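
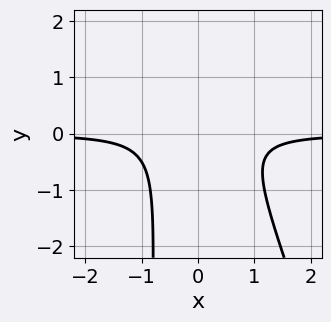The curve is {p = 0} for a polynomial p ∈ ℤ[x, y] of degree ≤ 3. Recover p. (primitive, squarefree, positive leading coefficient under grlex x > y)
(a) Degree: a generic line meets the curve in up to 3 points, so deg p = 3.
(b) From the axis intercepts and sections: the curve avoids every integer y-axis point in the box; the curve avoids every integer x-axis point in the box.
(c) Solving for integer coefficients yields p as stated.

3*x^2*y + x*y^2 + y^2 - y + 1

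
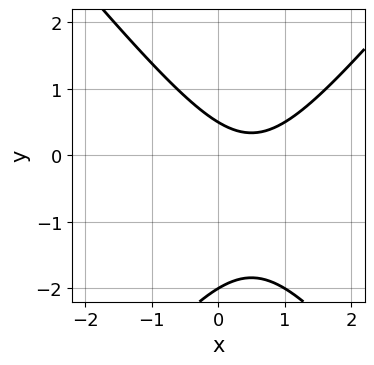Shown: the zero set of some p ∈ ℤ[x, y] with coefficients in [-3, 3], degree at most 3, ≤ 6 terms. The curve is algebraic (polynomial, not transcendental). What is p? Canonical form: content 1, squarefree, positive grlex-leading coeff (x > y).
3*x^2 - 2*y^2 - 3*x - 3*y + 2

(a) Degree: no degree-1 curve has this shape, so deg p = 2.
(b) From the axis intercepts and sections: it crosses the y-axis at the gridline y = -2; the curve avoids every integer x-axis point in the box.
(c) The integer polynomial consistent with all of this is the stated p.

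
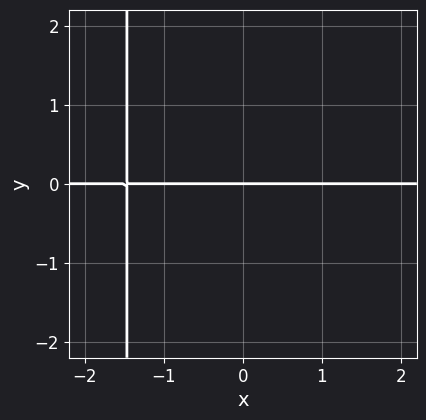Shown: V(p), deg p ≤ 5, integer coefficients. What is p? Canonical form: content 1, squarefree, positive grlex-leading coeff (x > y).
(a) deg p = 4. No degree-3 curve has this shape.
(b) Checking where it meets the axes: the visible x-axis segment lies entirely on the curve; it crosses the y-axis at the gridline y = 0.
(c) Matching integer coefficients to the picture gives p.

x^3*y + x^2*y + y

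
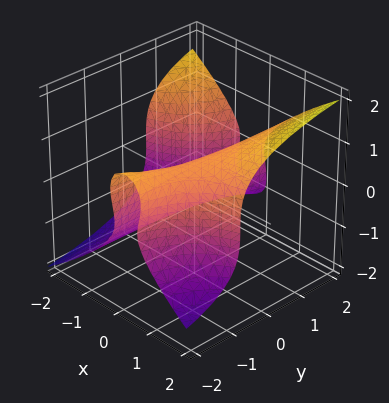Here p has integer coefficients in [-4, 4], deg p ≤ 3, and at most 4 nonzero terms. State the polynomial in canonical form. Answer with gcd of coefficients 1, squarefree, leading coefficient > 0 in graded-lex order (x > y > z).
2*x^2*y - y*z^2 - 2*z^3 + 3*x

(a) The degree is 3 — the shape is more complex than any degree-2 surface.
(b) Observable constraints: it meets the x-axis at x = 0 (among the integer gridlines); every point of the y-axis in the box is on the surface; it crosses the z-axis at the gridline z = 0.
(c) The integer polynomial consistent with all of this is the stated p.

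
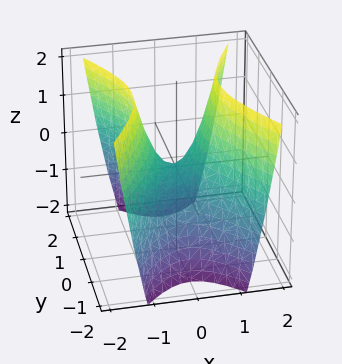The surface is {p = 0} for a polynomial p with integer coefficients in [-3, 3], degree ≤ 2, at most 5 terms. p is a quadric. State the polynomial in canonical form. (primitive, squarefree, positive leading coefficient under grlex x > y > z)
2*x^2 - y^2 - z

(a) deg p = 2. A hyperbolic paraboloid; a quadric.
(b) Symmetries: mirror symmetry y ↦ −y ⇒ only even powers of y; mirror symmetry x ↦ −x ⇒ only even powers of x.
(c) Against the integer gridlines: it crosses the x-axis at the gridline x = 0; it crosses the y-axis at the gridline y = 0.
(d) Matching integer coefficients to the picture gives p.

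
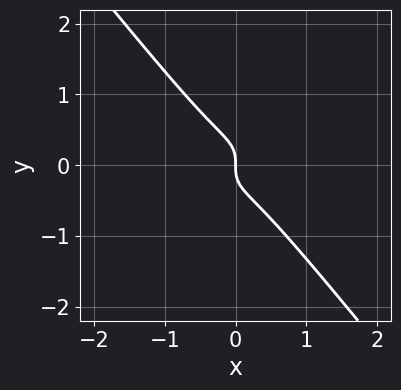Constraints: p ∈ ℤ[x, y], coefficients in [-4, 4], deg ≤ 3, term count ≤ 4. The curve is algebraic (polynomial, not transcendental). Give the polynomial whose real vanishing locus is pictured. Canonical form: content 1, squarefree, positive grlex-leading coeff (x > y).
Degree: the shape is more complex than any degree-2 curve, so deg p = 3.
Reading off the gridlines: it crosses the x-axis at the gridline x = 0; one y-axis crossing is at y = 0.
Putting this together gives p.

2*x^3 - 3*x^2*y + 3*y^3 + x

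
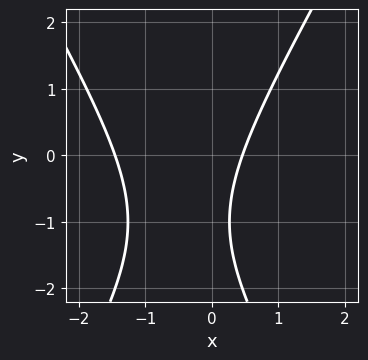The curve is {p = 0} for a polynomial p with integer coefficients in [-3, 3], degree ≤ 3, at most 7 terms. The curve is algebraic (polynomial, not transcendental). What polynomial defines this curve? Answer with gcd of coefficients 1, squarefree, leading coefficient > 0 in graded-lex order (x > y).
First, the degree is 2 — no degree-1 curve has this shape.
Then, reading off the gridlines: it misses every integer gridline on the y-axis.
Finally, these observations pin down the coefficients.

3*x^2 - y^2 + 3*x - 2*y - 2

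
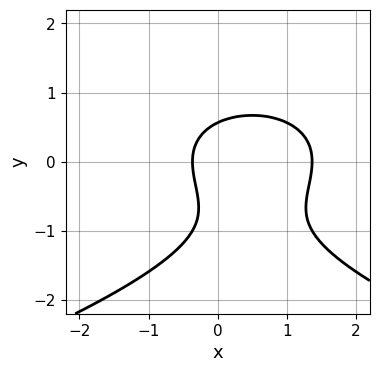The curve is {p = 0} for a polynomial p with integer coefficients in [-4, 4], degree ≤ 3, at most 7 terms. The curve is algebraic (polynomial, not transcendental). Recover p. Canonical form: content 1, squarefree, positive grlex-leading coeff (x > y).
2*y^3 + 2*x^2 + 2*y^2 - 2*x - 1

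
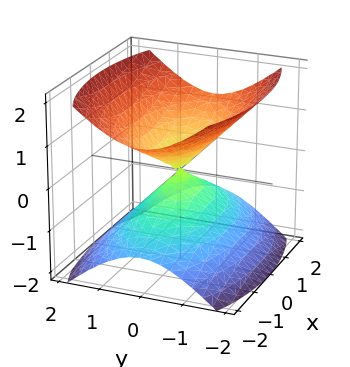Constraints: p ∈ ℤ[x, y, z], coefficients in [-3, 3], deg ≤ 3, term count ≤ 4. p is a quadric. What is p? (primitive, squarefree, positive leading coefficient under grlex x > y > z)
(a) There are 2 components. They look like related sheets of one shape, so recover p as a whole.
(b) The degree is 2 — a double cone through the origin; a quadric.
(c) Symmetries: mirror symmetry z ↦ −z ⇒ only even powers of z; mirror symmetry y ↦ −y ⇒ only even powers of y; the x ↦ −x reflection is a symmetry, so x appears only in even powers.
(d) Reading off the gridlines: it crosses the z-axis at the gridline z = 0; it meets the y-axis at y = 0 (among the integer gridlines); it meets the x-axis at x = 0 (among the integer gridlines).
(e) Solving for integer coefficients yields p as stated.

x^2 + 3*y^2 - 3*z^2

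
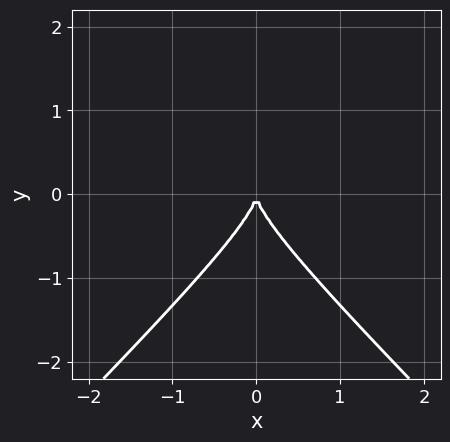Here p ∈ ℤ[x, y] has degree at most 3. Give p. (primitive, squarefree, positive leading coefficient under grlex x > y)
The degree is 3 — a generic line meets the curve in up to 3 points.
Symmetries: it's symmetric under x → −x, forcing even powers of x.
From the visible intercepts: it meets the x-axis at x = 0 (among the integer gridlines); it meets the y-axis at y = 0 (among the integer gridlines).
Together with the visible shape, these determine p as stated.

x^2*y - y^3 - x^2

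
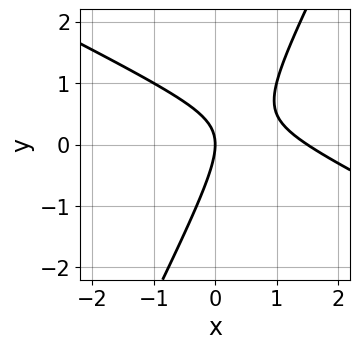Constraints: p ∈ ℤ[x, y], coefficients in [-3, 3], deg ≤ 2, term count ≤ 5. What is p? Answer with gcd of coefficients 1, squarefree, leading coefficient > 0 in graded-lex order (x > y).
deg p = 2.
From the visible intercepts: it meets the y-axis at y = 0 (among the integer gridlines); it meets the x-axis at x = 0 (among the integer gridlines).
Together with the visible shape, these determine p as stated.

2*x^2 + 3*x*y - 2*y^2 - 3*x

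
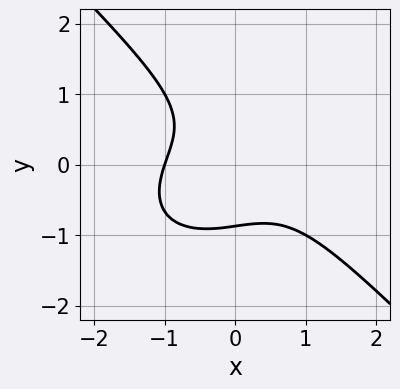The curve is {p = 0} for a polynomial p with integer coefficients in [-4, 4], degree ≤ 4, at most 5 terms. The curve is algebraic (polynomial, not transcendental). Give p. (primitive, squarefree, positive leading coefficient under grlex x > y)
1. The degree is 3 — no degree-2 curve has this shape.
2. From the visible intercepts: it crosses the x-axis at the gridline x = -1.
3. Assembling these constraints gives the stated polynomial.

2*x^3 + x*y^2 + 3*y^3 + 2*x*y + 2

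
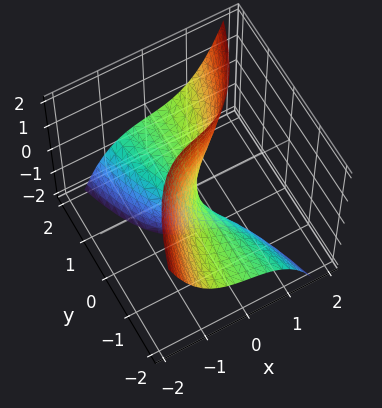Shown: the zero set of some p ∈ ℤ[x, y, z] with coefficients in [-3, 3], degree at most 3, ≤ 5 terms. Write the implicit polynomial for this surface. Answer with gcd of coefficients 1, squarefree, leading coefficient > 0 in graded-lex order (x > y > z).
2*x^3 - 3*y*z + 2*x - y

(a) Degree: no degree-2 surface has this shape, so deg p = 3.
(b) Checking where it meets the axes: it crosses the y-axis at the gridline y = 0; it crosses the x-axis at the gridline x = 0; every point of the z-axis in the box is on the surface.
(c) Assembling these constraints gives the stated polynomial.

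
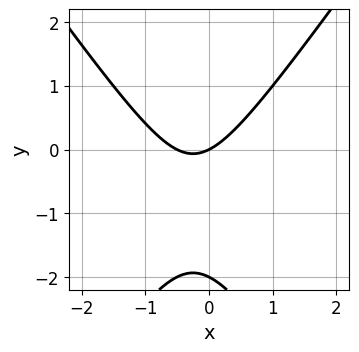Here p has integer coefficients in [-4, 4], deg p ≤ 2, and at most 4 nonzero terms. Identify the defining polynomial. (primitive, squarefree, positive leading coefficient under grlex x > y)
2*x^2 - y^2 + x - 2*y

First, degree: no degree-1 curve has this shape, so deg p = 2.
Then, against the integer gridlines: it crosses the x-axis at the gridline x = 0; among the integer gridlines, it crosses the y-axis at y ∈ {-2, 0}.
Finally, solving for integer coefficients yields p as stated.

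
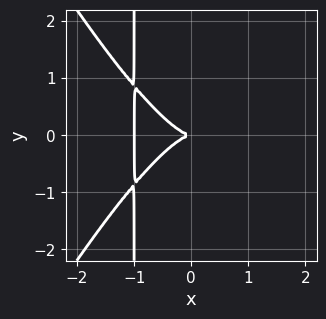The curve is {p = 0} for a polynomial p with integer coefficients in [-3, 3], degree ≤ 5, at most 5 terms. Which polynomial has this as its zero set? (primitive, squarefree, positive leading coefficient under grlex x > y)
deg p = 4. The shape is more complex than any degree-3 curve.
Symmetries: it's symmetric under y → −y, forcing even powers of y.
From the visible intercepts: the x-axis gridline crossings are at x ∈ {-1, 0}; one y-axis crossing is at y = 0.
Together with the visible shape, these determine p as stated.

3*x^4 - x^2*y^2 + 3*x^3 + 2*x*y^2 + 3*y^2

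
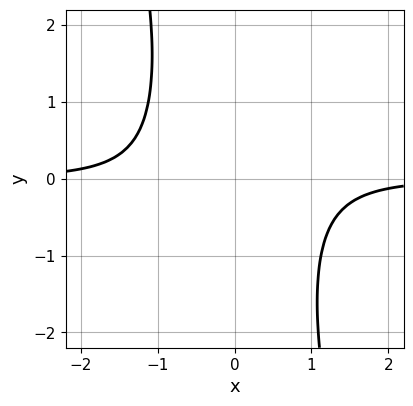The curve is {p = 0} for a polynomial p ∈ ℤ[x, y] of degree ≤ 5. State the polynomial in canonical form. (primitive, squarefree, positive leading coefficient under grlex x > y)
3*x^3*y + x^2*y^2 + 3

(a) Degree: a generic line meets the curve in up to 4 points, so deg p = 4.
(b) Against the integer gridlines: the curve avoids every integer x-axis point in the box; the curve avoids every integer y-axis point in the box.
(c) These observations pin down the coefficients.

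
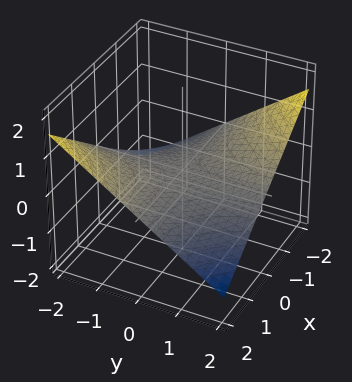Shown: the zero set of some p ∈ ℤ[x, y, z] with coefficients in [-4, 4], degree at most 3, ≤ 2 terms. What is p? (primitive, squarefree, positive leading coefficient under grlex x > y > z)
First, degree: a hyperbolic paraboloid; a quadric, so deg p = 2.
Then, reading off the gridlines: every point of the x-axis in the box is on the surface; every point of the y-axis in the box is on the surface; one z-axis crossing is at z = 0.
Finally, solving for integer coefficients yields p as stated.

x*y + 3*z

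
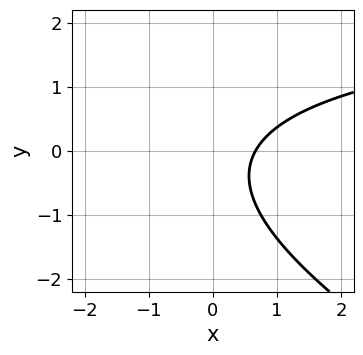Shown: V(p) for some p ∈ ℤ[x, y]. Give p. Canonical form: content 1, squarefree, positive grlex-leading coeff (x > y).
x*y + 2*y^2 - 3*x + y + 2

1. Degree: no degree-1 curve has this shape, so deg p = 2.
2. From the visible intercepts: it misses every integer gridline on the y-axis.
3. Fitting integer coefficients to these (and the overall shape) gives p.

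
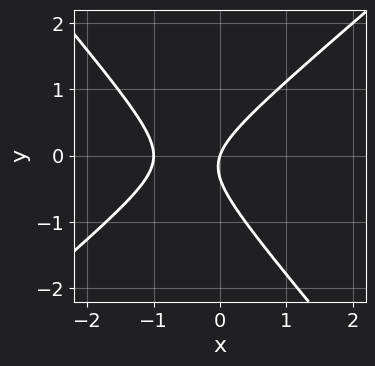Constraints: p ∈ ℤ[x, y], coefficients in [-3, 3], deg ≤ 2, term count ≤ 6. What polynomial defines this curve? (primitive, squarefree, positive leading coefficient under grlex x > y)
3*x^2 - x*y - 3*y^2 + 3*x - y

1. The degree is 2 — a generic line meets the curve in up to 2 points.
2. From the axis intercepts and sections: the x-axis gridline crossings are at x ∈ {-1, 0}; one y-axis crossing is at y = 0.
3. Assembling these constraints gives the stated polynomial.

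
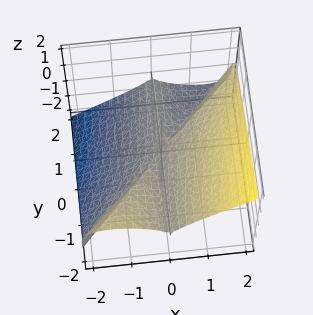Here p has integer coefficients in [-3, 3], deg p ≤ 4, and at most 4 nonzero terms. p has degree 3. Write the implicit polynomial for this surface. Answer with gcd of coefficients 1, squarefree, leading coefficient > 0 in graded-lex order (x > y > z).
x^3 - x^2*y - 2*z^3

1. Degree: no degree-2 surface has this shape, so deg p = 3.
2. Against the integer gridlines: the visible y-axis segment lies entirely on the surface; one z-axis crossing is at z = 0; it meets the x-axis at x = 0 (among the integer gridlines).
3. Together with the visible shape, these determine p as stated.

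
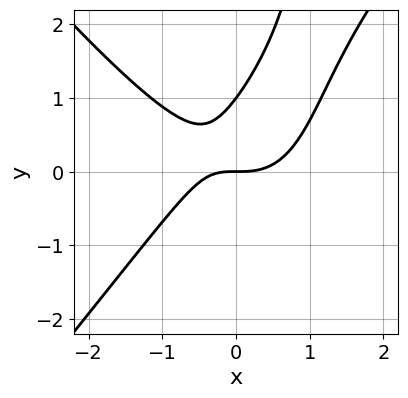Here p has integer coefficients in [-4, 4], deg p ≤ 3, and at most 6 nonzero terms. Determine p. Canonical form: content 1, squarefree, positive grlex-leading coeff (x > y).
3*x^3 - 2*x*y^2 - 2*x*y + 3*y^2 - 3*y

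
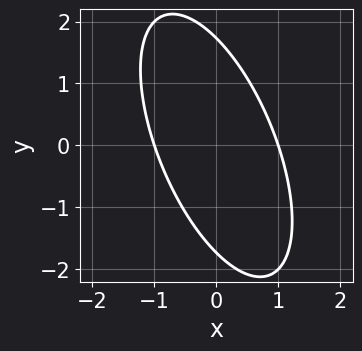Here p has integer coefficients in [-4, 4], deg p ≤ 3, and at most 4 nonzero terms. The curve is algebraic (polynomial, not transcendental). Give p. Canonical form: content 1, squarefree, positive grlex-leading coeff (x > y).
deg p = 2. The shape is more complex than any degree-1 curve.
Observable constraints: among the integer gridlines, it crosses the x-axis at x ∈ {-1, 1}.
Putting this together gives p.

3*x^2 + 2*x*y + y^2 - 3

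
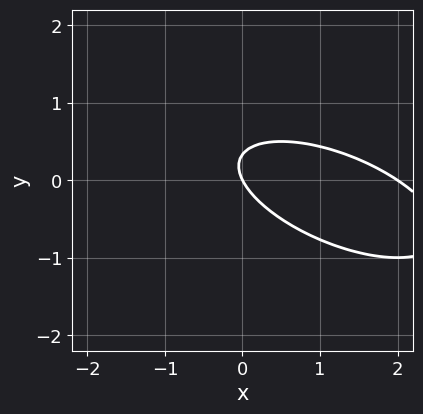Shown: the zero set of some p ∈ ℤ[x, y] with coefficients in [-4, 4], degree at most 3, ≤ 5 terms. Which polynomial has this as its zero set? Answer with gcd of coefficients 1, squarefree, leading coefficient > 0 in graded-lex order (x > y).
x^2 + 2*x*y + 3*y^2 - 2*x - y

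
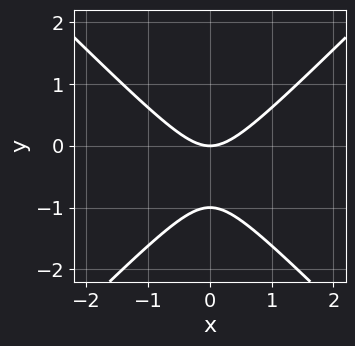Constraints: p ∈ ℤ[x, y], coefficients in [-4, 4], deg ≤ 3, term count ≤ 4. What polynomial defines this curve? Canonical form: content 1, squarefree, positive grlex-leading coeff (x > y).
x^2 - y^2 - y

First, deg p = 2. The shape is more complex than any degree-1 curve.
Next, symmetries: the x ↦ −x reflection is a symmetry, so x appears only in even powers.
Then, reading off the gridlines: the y-axis gridline crossings are at y ∈ {-1, 0}; it meets the x-axis at x = 0 (among the integer gridlines).
Finally, matching integer coefficients to the picture gives p.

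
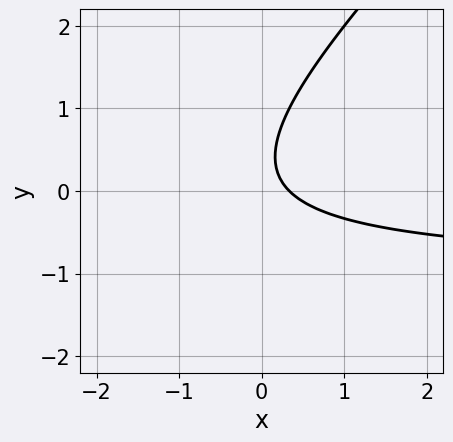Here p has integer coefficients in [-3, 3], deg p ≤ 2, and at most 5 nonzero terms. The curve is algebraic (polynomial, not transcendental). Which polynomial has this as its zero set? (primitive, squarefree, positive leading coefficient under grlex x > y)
3*x*y - 3*y^2 + 3*x + 2*y - 1

1. Degree: a generic line meets the curve in up to 2 points, so deg p = 2.
2. From the visible intercepts: no y-intercept at any integer in the box.
3. Assembling these constraints gives the stated polynomial.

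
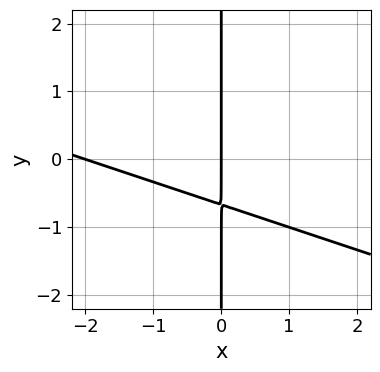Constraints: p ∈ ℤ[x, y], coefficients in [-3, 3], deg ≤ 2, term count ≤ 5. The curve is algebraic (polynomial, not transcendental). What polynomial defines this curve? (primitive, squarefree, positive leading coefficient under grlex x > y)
x^2 + 3*x*y + 2*x

1. Degree: the shape is more complex than any degree-1 curve, so deg p = 2.
2. Reading off the gridlines: every point of the y-axis in the box is on the curve; the x-axis gridline crossings are at x ∈ {-2, 0}.
3. Assembling these constraints gives the stated polynomial.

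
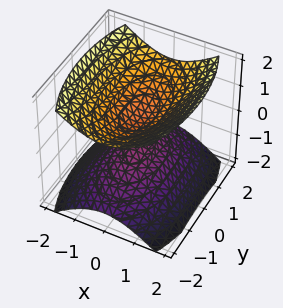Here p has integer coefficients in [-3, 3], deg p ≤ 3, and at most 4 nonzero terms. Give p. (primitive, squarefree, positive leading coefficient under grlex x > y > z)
1. I count 2 distinct pieces. They look like related sheets of one shape, so recover p as a whole.
2. Degree: two separate bowl-shaped sheets opening away from each other; a quadric, so deg p = 2.
3. Symmetries: the z ↦ −z reflection is a symmetry, so z appears only in even powers; mirror symmetry y ↦ −y ⇒ only even powers of y; the x ↦ −x reflection is a symmetry, so x appears only in even powers.
4. From the visible intercepts: no y-intercept at any integer in the box; no x-intercept at any integer in the box.
5. These observations pin down the coefficients.

3*x^2 + y^2 - 3*z^2 + 1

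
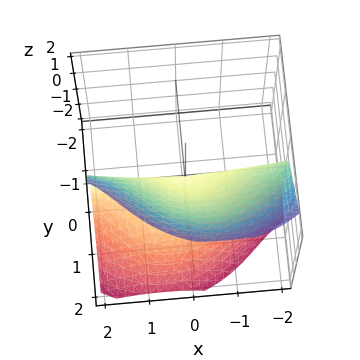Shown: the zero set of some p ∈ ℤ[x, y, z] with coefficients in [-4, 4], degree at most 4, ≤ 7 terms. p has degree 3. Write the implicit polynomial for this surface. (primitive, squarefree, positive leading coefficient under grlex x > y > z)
First, the degree is 3 — the shape is more complex than any degree-2 surface.
Then, from the visible intercepts: one y-axis crossing is at y = 0; the visible x-axis segment lies entirely on the surface; one z-axis crossing is at z = 0.
Finally, matching integer coefficients to the picture gives p.

3*x^2*y + 2*x*y*z + 3*y^3 - 2*y*z^2 - 2*z^2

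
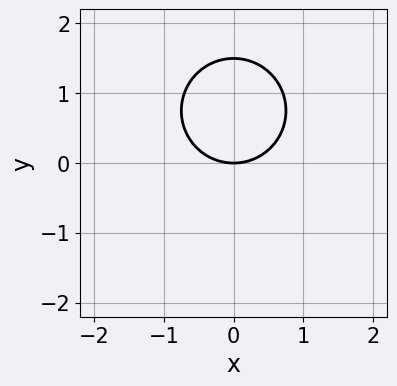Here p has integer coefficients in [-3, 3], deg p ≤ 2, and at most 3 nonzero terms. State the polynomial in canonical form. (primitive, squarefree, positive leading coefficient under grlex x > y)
1. The degree is 2 — no degree-1 curve has this shape.
2. Symmetries: the x ↦ −x reflection is a symmetry, so x appears only in even powers.
3. Against the integer gridlines: one y-axis crossing is at y = 0; one x-axis crossing is at x = 0.
4. The integer polynomial consistent with all of this is the stated p.

2*x^2 + 2*y^2 - 3*y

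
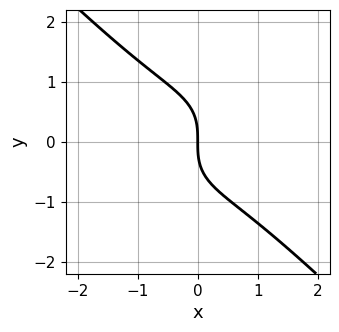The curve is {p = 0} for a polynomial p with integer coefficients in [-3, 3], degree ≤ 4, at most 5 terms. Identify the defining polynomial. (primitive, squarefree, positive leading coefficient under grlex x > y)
First, degree: no degree-2 curve has this shape, so deg p = 3.
Next, against the integer gridlines: it crosses the y-axis at the gridline y = 0; it meets the x-axis at x = 0 (among the integer gridlines).
Finally, these observations pin down the coefficients.

2*x^3 + 2*y^3 + 3*x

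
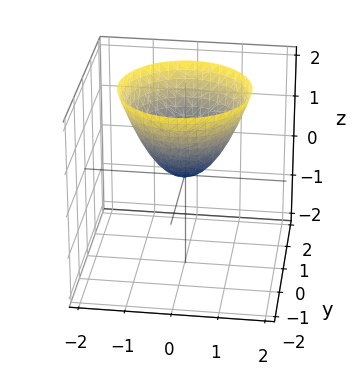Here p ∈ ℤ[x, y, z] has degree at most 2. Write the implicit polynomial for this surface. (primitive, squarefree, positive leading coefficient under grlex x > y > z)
x^2 + y^2 - z

Degree: a single bowl opening along one axis; a quadric, so deg p = 2.
By symmetry, the surface is invariant under rotation about z: p = q(x² + y², z).
Reading off the gridlines: it crosses the y-axis at the gridline y = 0; it crosses the x-axis at the gridline x = 0.
Matching integer coefficients to the picture gives p.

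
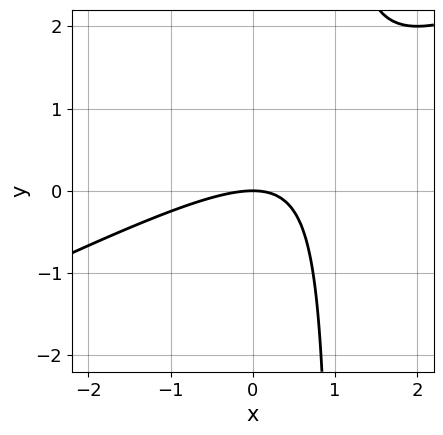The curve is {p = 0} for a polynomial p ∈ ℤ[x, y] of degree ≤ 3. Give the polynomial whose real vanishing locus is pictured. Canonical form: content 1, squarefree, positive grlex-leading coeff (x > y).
(a) Degree: no degree-1 curve has this shape, so deg p = 2.
(b) Against the integer gridlines: it crosses the y-axis at the gridline y = 0; one x-axis crossing is at x = 0.
(c) Together with the visible shape, these determine p as stated.

x^2 - 2*x*y + 2*y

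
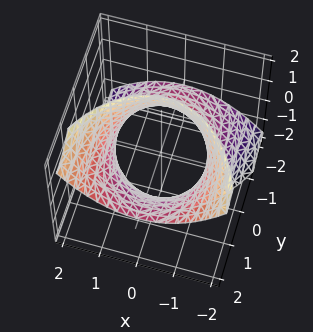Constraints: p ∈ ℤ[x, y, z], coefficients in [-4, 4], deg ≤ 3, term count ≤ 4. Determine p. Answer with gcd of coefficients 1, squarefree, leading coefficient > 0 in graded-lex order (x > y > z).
The degree is 2 — no degree-1 surface has this shape.
Observable constraints: the surface avoids every integer z-axis point in the box.
These observations pin down the coefficients.

2*x^2 + y^2 - 3*y*z - 3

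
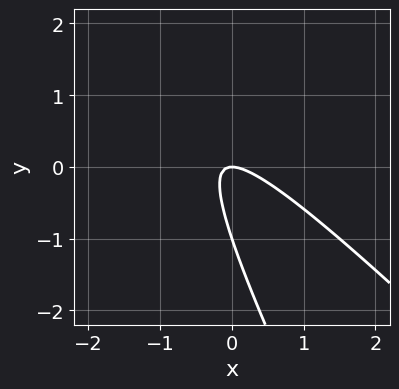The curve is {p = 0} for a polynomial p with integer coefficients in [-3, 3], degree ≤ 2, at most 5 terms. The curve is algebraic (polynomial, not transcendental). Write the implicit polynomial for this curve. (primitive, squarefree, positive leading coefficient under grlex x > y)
2*x^2 + 3*x*y + y^2 + y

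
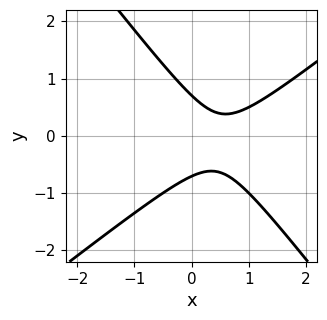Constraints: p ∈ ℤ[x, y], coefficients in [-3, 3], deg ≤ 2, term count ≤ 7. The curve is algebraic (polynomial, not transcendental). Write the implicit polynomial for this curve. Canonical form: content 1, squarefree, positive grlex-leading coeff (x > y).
2*x^2 - x*y - 2*y^2 - 2*x + 1

First, degree: a generic line meets the curve in up to 2 points, so deg p = 2.
Then, against the integer gridlines: the curve avoids every integer x-axis point in the box.
Finally, matching integer coefficients to the picture gives p.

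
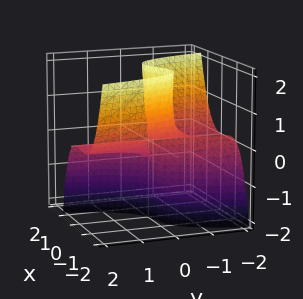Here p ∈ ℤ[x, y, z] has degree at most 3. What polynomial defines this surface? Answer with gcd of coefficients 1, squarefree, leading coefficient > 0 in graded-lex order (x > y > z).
3*x^3 + 3*x^2 - x*z + 3*y*z

deg p = 3. No degree-2 surface has this shape.
Against the integer gridlines: every point of the z-axis in the box is on the surface; every point of the y-axis in the box is on the surface; it crosses the x-axis at the gridline x = -1.
Together with the visible shape, these determine p as stated.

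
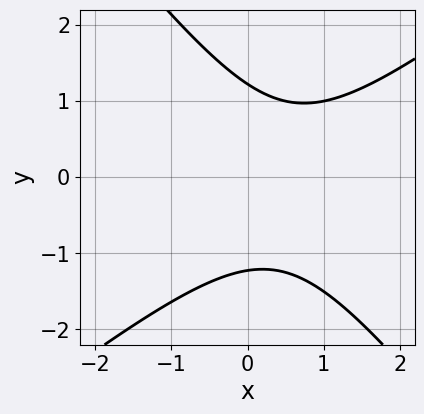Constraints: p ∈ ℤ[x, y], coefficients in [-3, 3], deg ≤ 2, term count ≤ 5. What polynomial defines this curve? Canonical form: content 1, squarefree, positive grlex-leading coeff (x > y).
2*x^2 - x*y - 2*y^2 - 2*x + 3

First, the degree is 2 — no degree-1 curve has this shape.
Next, checking where it meets the axes: no x-intercept at any integer in the box.
Finally, assembling these constraints gives the stated polynomial.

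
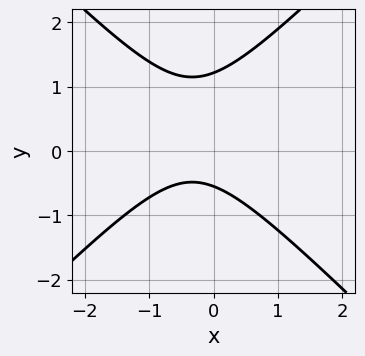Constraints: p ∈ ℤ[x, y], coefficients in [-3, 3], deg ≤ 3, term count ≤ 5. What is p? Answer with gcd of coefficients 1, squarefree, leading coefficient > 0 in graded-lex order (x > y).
3*x^2 - 3*y^2 + 2*x + 2*y + 2

First, deg p = 2.
Next, reading off the gridlines: no x-intercept at any integer in the box.
Finally, assembling these constraints gives the stated polynomial.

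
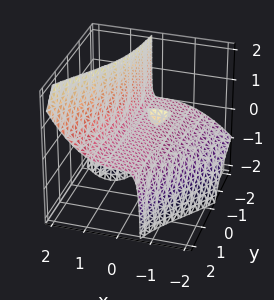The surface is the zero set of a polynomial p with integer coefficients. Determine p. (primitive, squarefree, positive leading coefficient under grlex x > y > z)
2*x^3 - 3*x*y*z + 2*x*z - 3*z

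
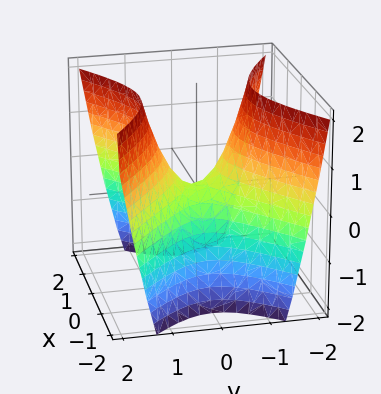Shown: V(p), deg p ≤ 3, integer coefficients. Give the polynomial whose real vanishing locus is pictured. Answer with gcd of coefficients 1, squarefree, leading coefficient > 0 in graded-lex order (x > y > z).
2*x^2 - 3*y^2 + 2*z

(a) The degree is 2 — a saddle surface; a quadric.
(b) Symmetries: it's symmetric under y → −y, forcing even powers of y; mirror symmetry x ↦ −x ⇒ only even powers of x.
(c) Against the integer gridlines: it meets the z-axis at z = 0 (among the integer gridlines); one x-axis crossing is at x = 0.
(d) These observations pin down the coefficients.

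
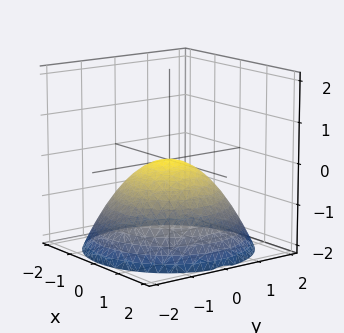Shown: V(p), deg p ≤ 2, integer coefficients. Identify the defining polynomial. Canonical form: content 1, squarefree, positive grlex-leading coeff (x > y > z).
x^2 + y^2 + 2*z

The degree is 2 — a single bowl opening along one axis; a quadric.
Symmetries: the z-axis is an axis of rotation, so x and y enter only as x² + y².
Reading off the gridlines: a circular section at z = -1 has radius between 1 and 2; it crosses the z-axis at the gridline z = 0; one x-axis crossing is at x = 0; it meets the y-axis at y = 0 (among the integer gridlines).
Assembling these constraints gives the stated polynomial.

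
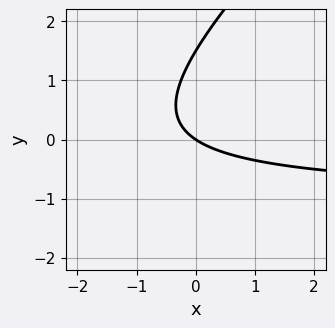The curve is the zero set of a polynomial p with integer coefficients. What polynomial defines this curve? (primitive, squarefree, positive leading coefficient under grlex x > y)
2*x*y - 2*y^2 + 2*x + 3*y

1. The degree is 2 — no degree-1 curve has this shape.
2. Checking where it meets the axes: one x-axis crossing is at x = 0; it meets the y-axis at y = 0 (among the integer gridlines).
3. Together with the visible shape, these determine p as stated.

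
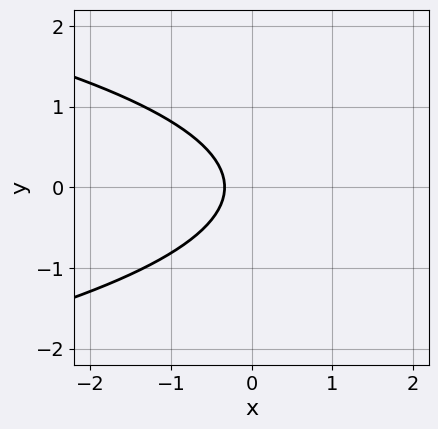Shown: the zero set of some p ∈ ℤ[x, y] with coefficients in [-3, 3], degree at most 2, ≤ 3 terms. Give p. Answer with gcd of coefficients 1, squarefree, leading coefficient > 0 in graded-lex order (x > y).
First, the degree is 2 — the shape is more complex than any degree-1 curve.
Next, symmetries: mirror symmetry y ↦ −y ⇒ only even powers of y.
Then, against the integer gridlines: no y-intercept at any integer in the box.
Finally, matching integer coefficients to the picture gives p.

3*y^2 + 3*x + 1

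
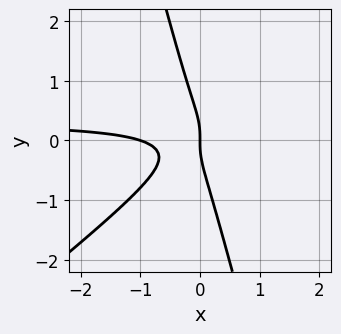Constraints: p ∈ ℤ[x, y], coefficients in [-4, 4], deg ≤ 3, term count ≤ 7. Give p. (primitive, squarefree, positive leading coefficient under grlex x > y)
First, deg p = 3.
Then, observable constraints: one y-axis crossing is at y = 0; the x-axis gridline crossings are at x ∈ {-1, 0}.
Finally, putting this together gives p.

3*x^2*y - 3*x*y^2 - y^3 - x^2 - x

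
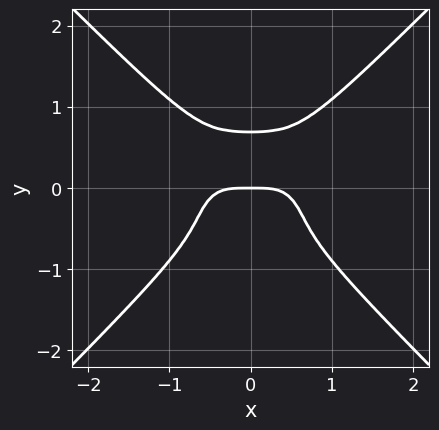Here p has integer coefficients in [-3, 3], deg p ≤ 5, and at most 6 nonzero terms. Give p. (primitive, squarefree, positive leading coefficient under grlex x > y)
2*x^4 + x^2*y^2 - 3*y^4 + y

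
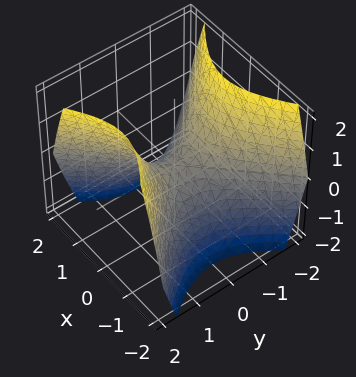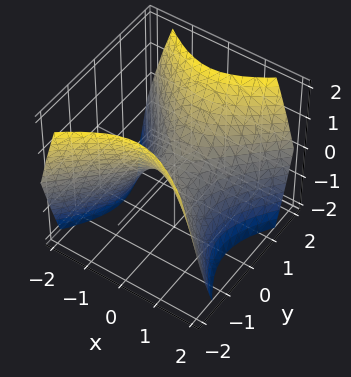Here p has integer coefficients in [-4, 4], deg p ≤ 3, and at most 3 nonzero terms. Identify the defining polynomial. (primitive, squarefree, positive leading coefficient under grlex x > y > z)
Degree: a hyperbolic paraboloid; a quadric, so deg p = 2.
Symmetries: it's symmetric under y → −y, forcing even powers of y; it's symmetric under x → −x, forcing even powers of x.
Observable constraints: it crosses the z-axis at the gridline z = 0; it crosses the x-axis at the gridline x = 0; it meets the y-axis at y = 0 (among the integer gridlines).
These observations pin down the coefficients.

x^2 - y^2 + z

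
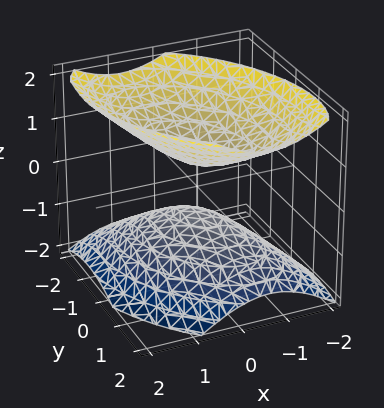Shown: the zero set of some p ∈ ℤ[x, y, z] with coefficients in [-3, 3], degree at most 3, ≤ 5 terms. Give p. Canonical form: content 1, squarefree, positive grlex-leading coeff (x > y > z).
3*x^2 + 2*x*y + 2*y^2 - 3*z^2 + 1

(a) There are 2 components. They look like related sheets of one shape, so recover p as a whole.
(b) Degree: no degree-1 surface has this shape, so deg p = 2.
(c) Reading off the gridlines: no x-intercept at any integer in the box; it misses every integer gridline on the y-axis.
(d) These observations pin down the coefficients.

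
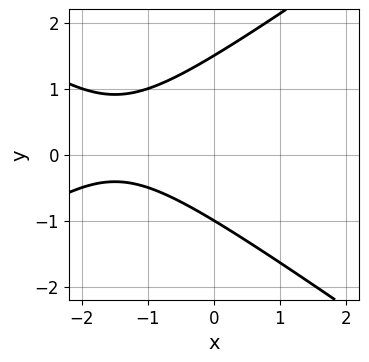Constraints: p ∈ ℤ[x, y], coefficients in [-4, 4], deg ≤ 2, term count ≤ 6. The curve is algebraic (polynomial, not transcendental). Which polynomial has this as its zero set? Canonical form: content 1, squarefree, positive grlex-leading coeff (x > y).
x^2 - 2*y^2 + 3*x + y + 3

1. The degree is 2 — the shape is more complex than any degree-1 curve.
2. Reading off the gridlines: it meets the y-axis at y = -1 (among the integer gridlines); no x-intercept at any integer in the box.
3. Fitting integer coefficients to these (and the overall shape) gives p.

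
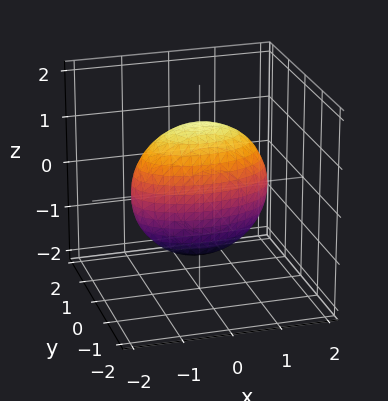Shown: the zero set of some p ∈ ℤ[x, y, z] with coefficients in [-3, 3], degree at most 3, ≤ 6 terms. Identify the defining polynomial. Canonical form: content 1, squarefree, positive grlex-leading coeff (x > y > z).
x^2 + 3*y^2 + z^2 - 2

1. The degree is 2 — bounded and convex; a quadric.
2. Symmetries: mirror symmetry z ↦ −z ⇒ only even powers of z; mirror symmetry x ↦ −x ⇒ only even powers of x; it's symmetric under y → −y, forcing even powers of y.
3. Matching integer coefficients to the picture gives p.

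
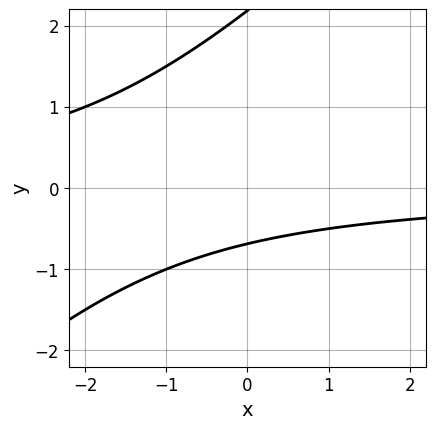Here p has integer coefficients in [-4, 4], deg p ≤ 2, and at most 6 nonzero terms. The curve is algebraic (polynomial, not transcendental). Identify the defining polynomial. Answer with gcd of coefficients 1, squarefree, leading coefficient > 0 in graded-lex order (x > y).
2*x*y - 2*y^2 + 3*y + 3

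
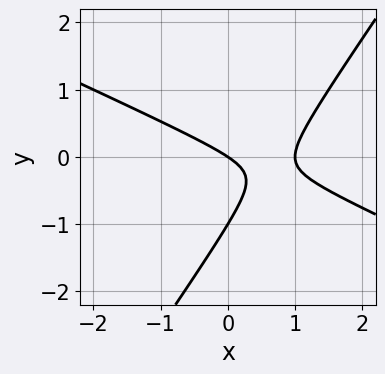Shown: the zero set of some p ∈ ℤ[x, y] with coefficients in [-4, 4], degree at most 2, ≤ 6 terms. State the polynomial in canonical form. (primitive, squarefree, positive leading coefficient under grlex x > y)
1. deg p = 2. A generic line meets the curve in up to 2 points.
2. From the axis intercepts and sections: the y-axis gridline crossings are at y ∈ {-1, 0}; the x-axis gridline crossings are at x ∈ {0, 1}.
3. Together with the visible shape, these determine p as stated.

2*x^2 + 3*x*y - 3*y^2 - 2*x - 3*y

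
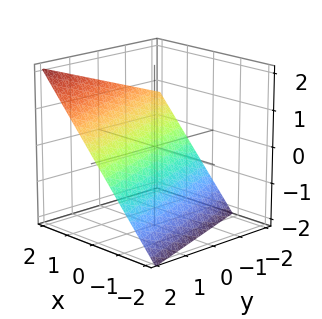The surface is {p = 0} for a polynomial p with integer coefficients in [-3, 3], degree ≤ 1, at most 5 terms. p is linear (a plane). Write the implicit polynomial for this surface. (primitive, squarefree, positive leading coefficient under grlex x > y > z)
3*x + y - 3*z - 2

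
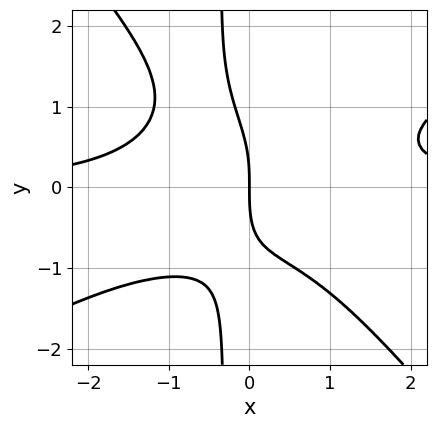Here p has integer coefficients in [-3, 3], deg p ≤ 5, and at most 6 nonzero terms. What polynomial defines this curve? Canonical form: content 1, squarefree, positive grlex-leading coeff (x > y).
2*x^3*y - 2*x^2*y^2 - 3*x*y^3 - y^3 - 3*x

(a) Degree: a generic line meets the curve in up to 4 points, so deg p = 4.
(b) From the axis intercepts and sections: it crosses the x-axis at the gridline x = 0; one y-axis crossing is at y = 0.
(c) Assembling these constraints gives the stated polynomial.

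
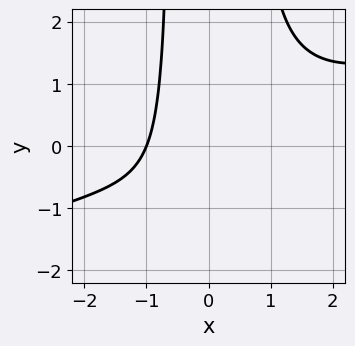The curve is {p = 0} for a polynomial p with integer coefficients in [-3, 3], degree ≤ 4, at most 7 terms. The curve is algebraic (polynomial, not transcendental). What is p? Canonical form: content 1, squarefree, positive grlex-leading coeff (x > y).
x^3 - 3*x^2*y + 2*x + y + 3

deg p = 3.
From the visible intercepts: the curve avoids every integer y-axis point in the box; one x-axis crossing is at x = -1.
Fitting integer coefficients to these (and the overall shape) gives p.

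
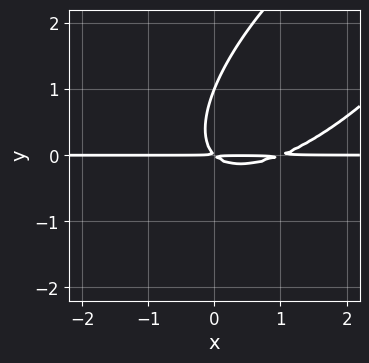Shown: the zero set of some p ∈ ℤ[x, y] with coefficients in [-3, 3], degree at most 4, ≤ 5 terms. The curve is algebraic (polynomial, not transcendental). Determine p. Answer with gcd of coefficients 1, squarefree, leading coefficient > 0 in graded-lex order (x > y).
The degree is 3 — a generic line meets the curve in up to 3 points.
From the visible intercepts: every point of the x-axis in the box is on the curve; it meets the y-axis at y = 1 (among the integer gridlines).
Fitting integer coefficients to these (and the overall shape) gives p.

2*x^2*y - 3*x*y^2 + 2*y^3 - 2*x*y - 2*y^2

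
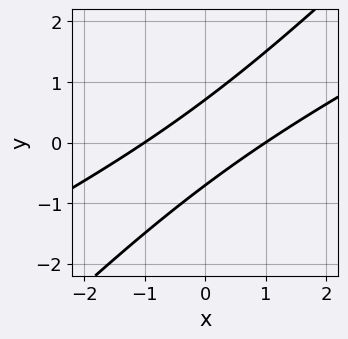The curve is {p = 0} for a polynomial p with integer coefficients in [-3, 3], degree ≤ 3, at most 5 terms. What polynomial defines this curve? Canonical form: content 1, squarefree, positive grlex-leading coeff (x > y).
x^2 - 3*x*y + 2*y^2 - 1

First, deg p = 2.
Next, reading off the gridlines: the x-axis gridline crossings are at x ∈ {-1, 1}.
Finally, fitting integer coefficients to these (and the overall shape) gives p.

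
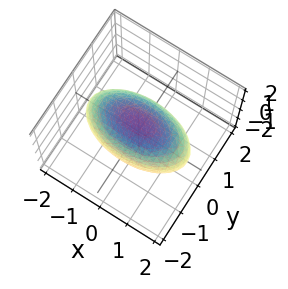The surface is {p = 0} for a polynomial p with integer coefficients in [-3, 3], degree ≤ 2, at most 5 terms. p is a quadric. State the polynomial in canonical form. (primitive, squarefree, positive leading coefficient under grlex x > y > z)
x^2 + 3*y^2 + 2*z^2 - 3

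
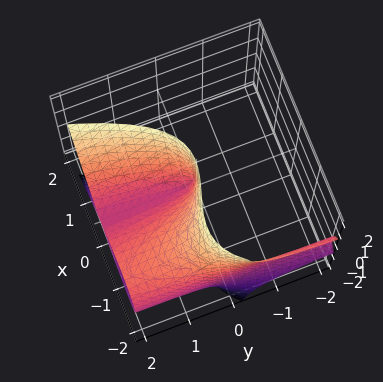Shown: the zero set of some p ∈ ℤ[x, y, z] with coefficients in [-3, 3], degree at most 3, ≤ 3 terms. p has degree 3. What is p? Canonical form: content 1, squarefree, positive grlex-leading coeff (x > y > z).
x^3 - y*z^2 + 2*x^2

First, degree: the shape is more complex than any degree-2 surface, so deg p = 3.
Then, checking where it meets the axes: it crosses the x-axis at the gridline x = -2; every point of the y-axis in the box is on the surface; the visible z-axis segment lies entirely on the surface.
Finally, matching integer coefficients to the picture gives p.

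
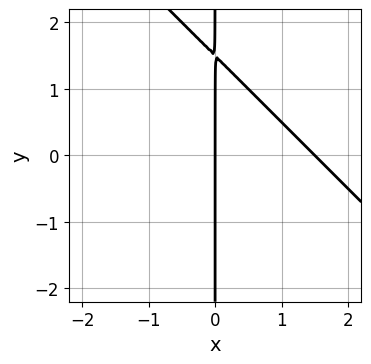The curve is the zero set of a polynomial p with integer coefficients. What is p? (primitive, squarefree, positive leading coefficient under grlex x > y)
2*x^2 + 2*x*y - 3*x

1. The degree is 2 — no degree-1 curve has this shape.
2. Observable constraints: it meets the x-axis at x = 0 (among the integer gridlines); the visible y-axis segment lies entirely on the curve.
3. Fitting integer coefficients to these (and the overall shape) gives p.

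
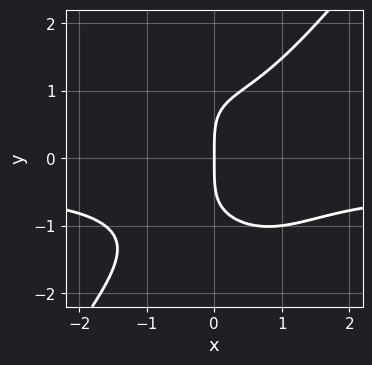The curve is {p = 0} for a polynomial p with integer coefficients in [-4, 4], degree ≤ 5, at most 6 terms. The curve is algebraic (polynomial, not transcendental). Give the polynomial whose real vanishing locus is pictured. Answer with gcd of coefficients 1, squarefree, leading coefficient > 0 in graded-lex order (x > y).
The degree is 4 — the shape is more complex than any degree-3 curve.
Checking where it meets the axes: it crosses the y-axis at the gridline y = 0; it crosses the x-axis at the gridline x = 0.
These observations pin down the coefficients.

2*x^3*y - y^4 + x^3 - x*y^2 + 3*x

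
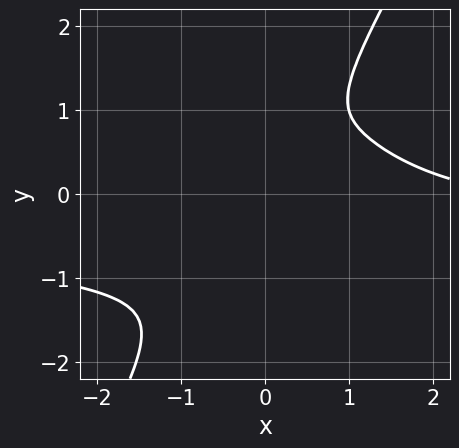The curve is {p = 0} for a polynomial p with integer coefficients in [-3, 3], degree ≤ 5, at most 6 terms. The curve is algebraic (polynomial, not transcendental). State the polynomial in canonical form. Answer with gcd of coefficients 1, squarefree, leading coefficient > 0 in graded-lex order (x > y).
2*x^3*y + x*y^3 - y^4 + x^3 - 3*x^2

(a) Degree: a generic line meets the curve in up to 4 points, so deg p = 4.
(b) Putting this together gives p.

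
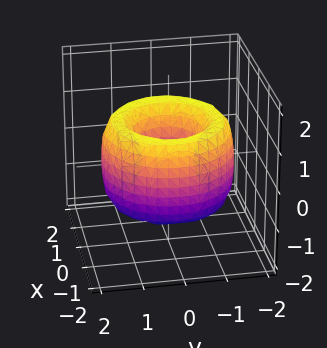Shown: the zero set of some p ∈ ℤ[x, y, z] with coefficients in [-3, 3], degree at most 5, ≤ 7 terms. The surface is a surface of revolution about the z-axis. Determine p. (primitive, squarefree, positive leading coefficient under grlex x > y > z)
x^4 + 2*x^2*y^2 + y^4 - 3*x^2 - 3*y^2 + z^2 + 1

The degree is 4 — no degree-3 surface has this shape.
Symmetry: the surface is invariant under rotation about z: p = q(x² + y², z).
Checking where it meets the axes: a circular section at z = -1 has radius exactly 1; no z-intercept at any integer in the box.
The integer polynomial consistent with all of this is the stated p.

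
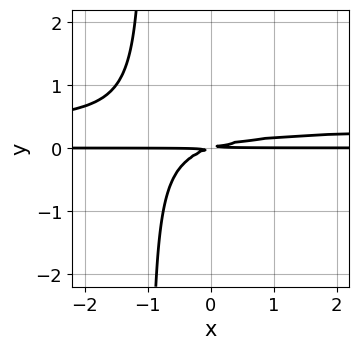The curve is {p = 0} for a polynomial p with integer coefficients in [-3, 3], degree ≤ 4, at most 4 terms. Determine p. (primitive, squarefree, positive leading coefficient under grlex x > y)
First, deg p = 3.
Next, from the visible intercepts: every point of the x-axis in the box is on the curve.
Finally, together with the visible shape, these determine p as stated.

3*x*y^2 - x*y + 3*y^2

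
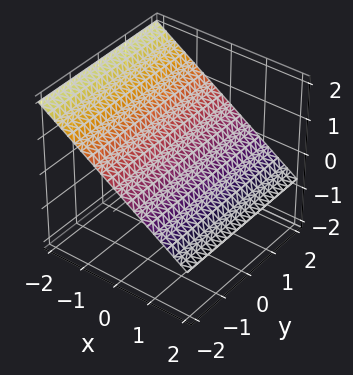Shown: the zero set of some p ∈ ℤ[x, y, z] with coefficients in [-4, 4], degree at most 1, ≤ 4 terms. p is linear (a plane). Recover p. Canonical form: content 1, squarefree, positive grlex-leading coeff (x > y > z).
2*x + 3*z - 2

deg p = 1. The surface is flat (a plane).
Checking where it meets the axes: one x-axis crossing is at x = 1; the surface avoids every integer y-axis point in the box.
Matching integer coefficients to the picture gives p.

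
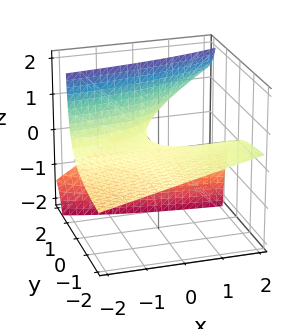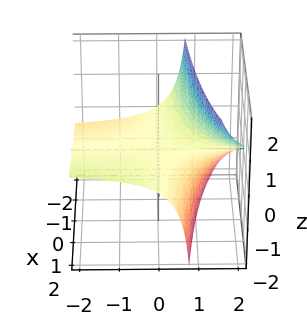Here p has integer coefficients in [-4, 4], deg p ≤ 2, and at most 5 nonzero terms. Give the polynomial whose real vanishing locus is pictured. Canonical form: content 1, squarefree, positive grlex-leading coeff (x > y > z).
(a) The degree is 2 — a generic line meets the surface in up to 2 points.
(b) Checking where it meets the axes: every point of the y-axis in the box is on the surface; the visible x-axis segment lies entirely on the surface; it crosses the z-axis at the gridline z = 0.
(c) The integer polynomial consistent with all of this is the stated p.

x*y - 3*y*z + 3*z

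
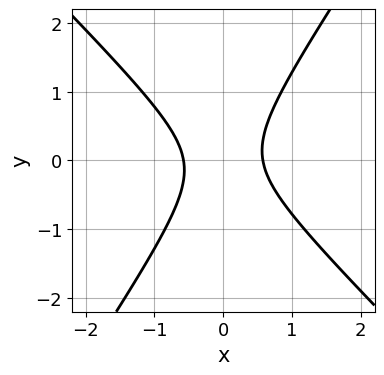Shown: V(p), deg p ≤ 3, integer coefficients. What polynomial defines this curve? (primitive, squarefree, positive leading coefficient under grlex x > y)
(a) Degree: the shape is more complex than any degree-1 curve, so deg p = 2.
(b) Reading off the gridlines: it misses every integer gridline on the y-axis.
(c) Solving for integer coefficients yields p as stated.

3*x^2 + x*y - 2*y^2 - 1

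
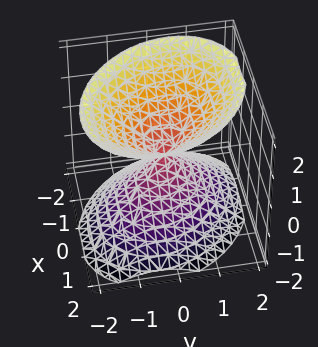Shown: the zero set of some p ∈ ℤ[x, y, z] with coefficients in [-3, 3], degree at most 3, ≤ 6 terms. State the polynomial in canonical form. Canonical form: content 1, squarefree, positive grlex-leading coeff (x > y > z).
2*x^2 + x*y + 2*y^2 - 2*z^2

First, there are 2 components. They look like related sheets of one shape, so recover p as a whole.
Next, the degree is 2 — the shape is more complex than any degree-1 surface.
Then, observable constraints: it crosses the y-axis at the gridline y = 0; one z-axis crossing is at z = 0.
Finally, putting this together gives p.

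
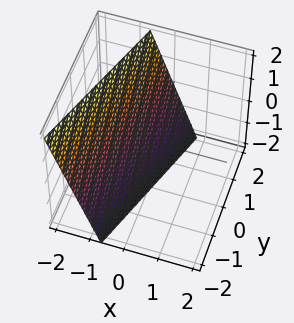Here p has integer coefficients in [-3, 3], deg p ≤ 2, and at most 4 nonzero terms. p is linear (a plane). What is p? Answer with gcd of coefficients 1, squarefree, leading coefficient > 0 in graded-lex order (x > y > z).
3*x - y + z + 2

(a) deg p = 1. The surface is flat (a plane).
(b) Observable constraints: it meets the z-axis at z = -2 (among the integer gridlines); it meets the y-axis at y = 2 (among the integer gridlines).
(c) The integer polynomial consistent with all of this is the stated p.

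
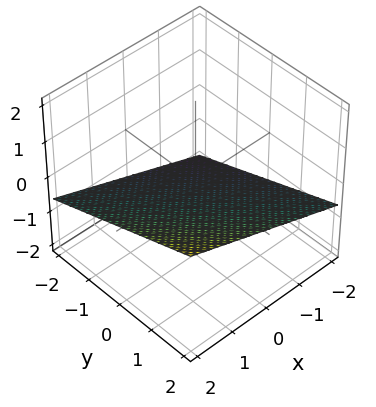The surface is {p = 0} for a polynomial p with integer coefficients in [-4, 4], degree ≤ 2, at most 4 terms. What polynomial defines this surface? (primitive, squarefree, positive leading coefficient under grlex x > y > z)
x + y - 3*z - 2

(a) Degree: every cross-section is a straight line — this is a plane, so deg p = 1.
(b) Reading off the gridlines: it meets the y-axis at y = 2 (among the integer gridlines); it crosses the x-axis at the gridline x = 2.
(c) These observations pin down the coefficients.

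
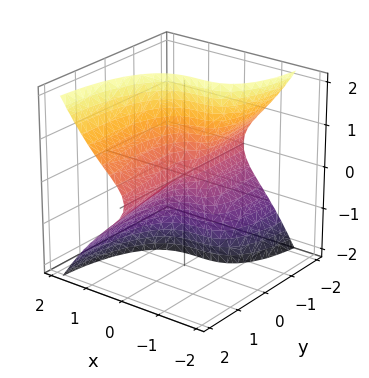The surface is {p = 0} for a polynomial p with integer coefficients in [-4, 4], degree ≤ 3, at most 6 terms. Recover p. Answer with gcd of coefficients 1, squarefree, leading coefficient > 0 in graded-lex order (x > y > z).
1. Degree: the shape is more complex than any degree-2 surface, so deg p = 3.
2. Reading off the gridlines: it meets the x-axis at x = 0 (among the integer gridlines); the visible y-axis segment lies entirely on the surface; it crosses the z-axis at the gridline z = 0.
3. Putting this together gives p.

3*x^3 + x*y^2 - 2*y*z^2 - z^2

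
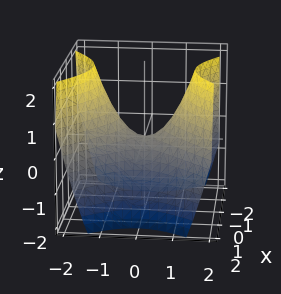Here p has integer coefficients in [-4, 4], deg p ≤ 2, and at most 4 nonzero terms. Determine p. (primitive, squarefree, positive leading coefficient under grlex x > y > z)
First, the degree is 2 — a hyperbolic paraboloid; a quadric.
Then, symmetries: mirror symmetry y ↦ −y ⇒ only even powers of y; mirror symmetry x ↦ −x ⇒ only even powers of x.
Then, reading off the gridlines: it meets the z-axis at z = 0 (among the integer gridlines); it crosses the x-axis at the gridline x = 0; it meets the y-axis at y = 0 (among the integer gridlines).
Finally, putting this together gives p.

x^2 - y^2 + z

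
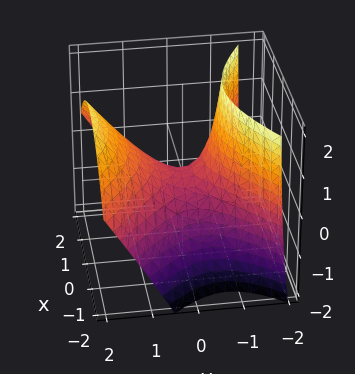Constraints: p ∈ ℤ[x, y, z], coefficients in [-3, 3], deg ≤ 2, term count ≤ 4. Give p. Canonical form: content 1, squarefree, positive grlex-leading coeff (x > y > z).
1. Degree: no degree-1 surface has this shape, so deg p = 2.
2. Observable constraints: it crosses the z-axis at the gridline z = 0; it meets the x-axis at x = 0 (among the integer gridlines).
3. Solving for integer coefficients yields p as stated.

2*x^2 - 3*y^2 + 2*y*z + 3*z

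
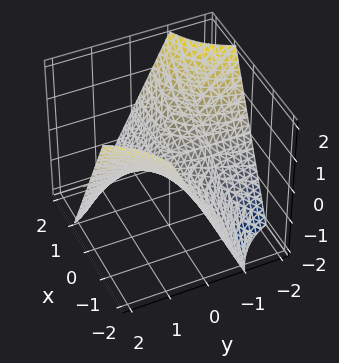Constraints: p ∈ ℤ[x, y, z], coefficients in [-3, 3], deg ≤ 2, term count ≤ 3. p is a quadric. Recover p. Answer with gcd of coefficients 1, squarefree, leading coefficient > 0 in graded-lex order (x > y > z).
The degree is 2 — a saddle surface; a quadric.
From the axis intercepts and sections: every point of the x-axis in the box is on the surface; every point of the y-axis in the box is on the surface; one z-axis crossing is at z = 0.
Matching integer coefficients to the picture gives p.

x*y + z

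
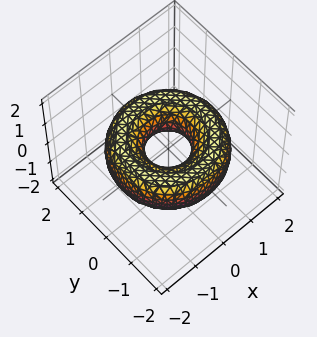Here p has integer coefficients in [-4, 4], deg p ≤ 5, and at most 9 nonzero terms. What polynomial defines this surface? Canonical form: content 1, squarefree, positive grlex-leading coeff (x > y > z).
First, degree: the shape is more complex than any degree-3 surface, so deg p = 4.
Next, by symmetry, every cross-section ⟂ z is a circle, so x, y appear only via x² + y².
Next, from the visible intercepts: a circular section at z = 0 has radius between 0 and 1; the surface avoids every integer z-axis point in the box.
Finally, together with the visible shape, these determine p as stated.

x^4 + 2*x^2*y^2 + y^4 - 3*x^2 - 3*y^2 + 3*z^2 + 1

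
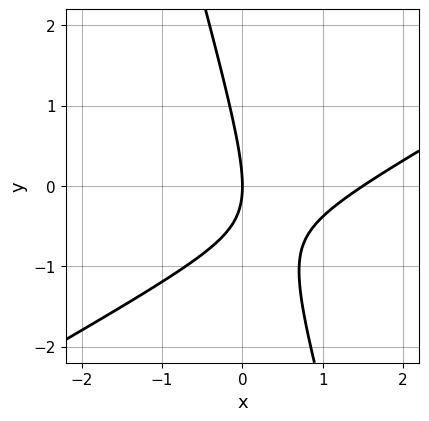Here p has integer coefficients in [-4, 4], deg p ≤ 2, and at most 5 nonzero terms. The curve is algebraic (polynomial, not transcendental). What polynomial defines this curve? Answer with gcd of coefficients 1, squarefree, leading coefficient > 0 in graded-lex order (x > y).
2*x^2 - 3*x*y - y^2 - 3*x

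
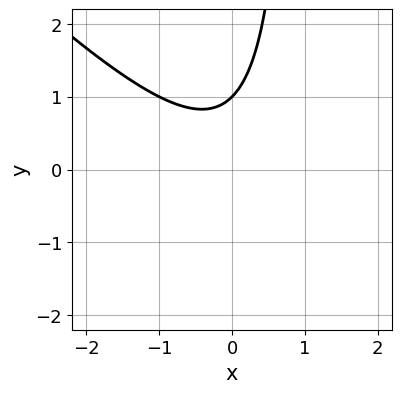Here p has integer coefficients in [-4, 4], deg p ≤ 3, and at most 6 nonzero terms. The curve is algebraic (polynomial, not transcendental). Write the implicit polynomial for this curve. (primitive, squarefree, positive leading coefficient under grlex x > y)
x^2 + x*y - y + 1

First, the degree is 2 — the shape is more complex than any degree-1 curve.
Then, from the axis intercepts and sections: one y-axis crossing is at y = 1; no x-intercept at any integer in the box.
Finally, assembling these constraints gives the stated polynomial.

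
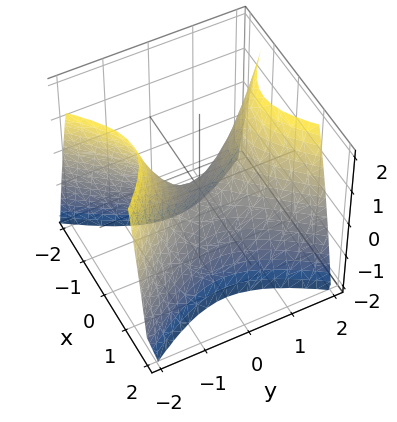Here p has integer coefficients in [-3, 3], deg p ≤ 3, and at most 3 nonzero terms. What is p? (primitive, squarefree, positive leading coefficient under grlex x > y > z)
3*x^2 - 2*y^2 + 2*z

(a) Degree: a hyperbolic paraboloid; a quadric, so deg p = 2.
(b) Symmetries: the y ↦ −y reflection is a symmetry, so y appears only in even powers; the x ↦ −x reflection is a symmetry, so x appears only in even powers.
(c) From the visible intercepts: it crosses the x-axis at the gridline x = 0; it meets the z-axis at z = 0 (among the integer gridlines); one y-axis crossing is at y = 0.
(d) Matching integer coefficients to the picture gives p.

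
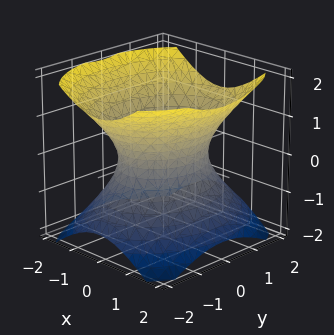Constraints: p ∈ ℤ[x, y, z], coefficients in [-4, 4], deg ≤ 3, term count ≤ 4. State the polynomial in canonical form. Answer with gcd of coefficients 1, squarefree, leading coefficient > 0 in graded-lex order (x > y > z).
3*x^2 + 2*y^2 - 3*z^2 - 3

1. deg p = 2. One connected sheet with a waist; a quadric.
2. Symmetries: mirror symmetry z ↦ −z ⇒ only even powers of z; it's symmetric under y → −y, forcing even powers of y; it's symmetric under x → −x, forcing even powers of x.
3. Against the integer gridlines: no z-intercept at any integer in the box; the x-axis gridline crossings are at x ∈ {-1, 1}.
4. These observations pin down the coefficients.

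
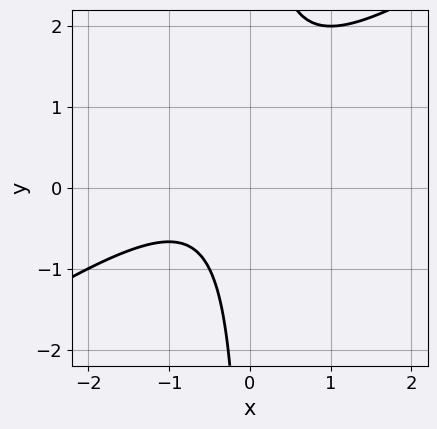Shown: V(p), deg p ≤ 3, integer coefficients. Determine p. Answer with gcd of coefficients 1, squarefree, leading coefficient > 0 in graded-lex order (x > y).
2*x^2 - 3*x*y + 2*x + 2

1. The degree is 2 — no degree-1 curve has this shape.
2. From the visible intercepts: the curve avoids every integer x-axis point in the box; it misses every integer gridline on the y-axis.
3. The integer polynomial consistent with all of this is the stated p.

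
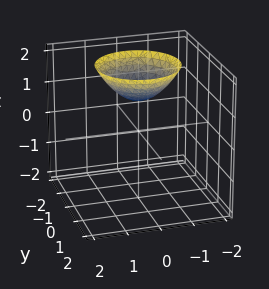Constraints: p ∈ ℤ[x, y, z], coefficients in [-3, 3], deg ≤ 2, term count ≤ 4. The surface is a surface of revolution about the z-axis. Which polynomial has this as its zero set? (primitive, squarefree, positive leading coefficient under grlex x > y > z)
1. The degree is 2 — a generic line meets the surface in up to 2 points.
2. Symmetries: rotational symmetry about the z-axis ⇒ p depends on x, y only through x² + y².
3. Observable constraints: it misses every integer gridline on the y-axis; it misses every integer gridline on the x-axis; a circular section at z = 2 has radius between 1 and 2; it meets the z-axis at z = 1 (among the integer gridlines).
4. These observations pin down the coefficients.

2*x^2 + 2*y^2 - 3*z + 3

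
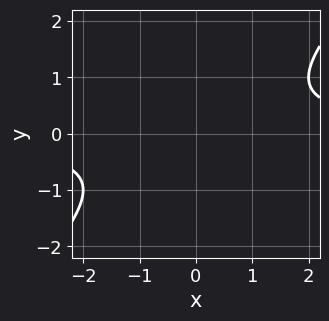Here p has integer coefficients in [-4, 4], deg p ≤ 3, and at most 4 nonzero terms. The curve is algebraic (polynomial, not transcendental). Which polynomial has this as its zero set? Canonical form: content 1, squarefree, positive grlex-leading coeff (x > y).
(a) Degree: a generic line meets the curve in up to 2 points, so deg p = 2.
(b) Observable constraints: no y-intercept at any integer in the box; it misses every integer gridline on the x-axis.
(c) Putting this together gives p.

x*y - y^2 - 1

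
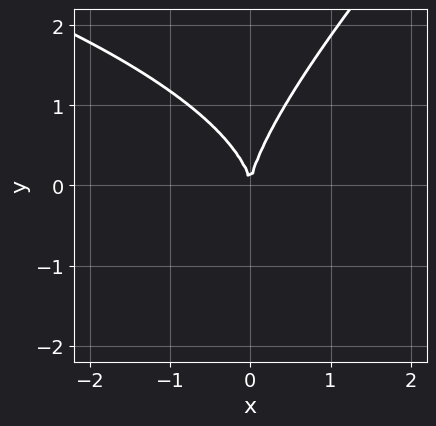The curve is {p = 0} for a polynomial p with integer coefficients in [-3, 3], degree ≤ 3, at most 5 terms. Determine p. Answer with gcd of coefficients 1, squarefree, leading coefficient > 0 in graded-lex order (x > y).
First, the degree is 3 — a generic line meets the curve in up to 3 points.
Then, from the visible intercepts: it meets the y-axis at y = 0 (among the integer gridlines); it crosses the x-axis at the gridline x = 0.
Finally, fitting integer coefficients to these (and the overall shape) gives p.

x*y^2 - y^3 + 3*x^2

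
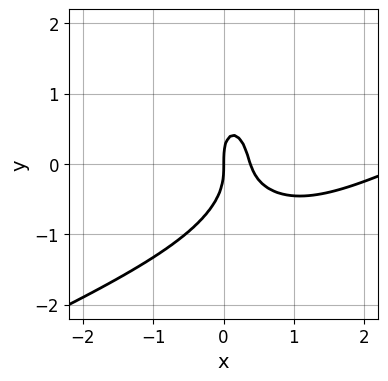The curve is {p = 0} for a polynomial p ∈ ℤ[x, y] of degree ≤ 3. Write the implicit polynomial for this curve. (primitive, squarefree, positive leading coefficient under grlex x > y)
x^3 - 2*x^2*y - y^3 - 3*x^2 + x

First, degree: no degree-2 curve has this shape, so deg p = 3.
Next, checking where it meets the axes: it crosses the y-axis at the gridline y = 0; one x-axis crossing is at x = 0.
Finally, the integer polynomial consistent with all of this is the stated p.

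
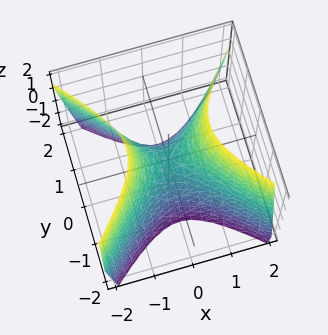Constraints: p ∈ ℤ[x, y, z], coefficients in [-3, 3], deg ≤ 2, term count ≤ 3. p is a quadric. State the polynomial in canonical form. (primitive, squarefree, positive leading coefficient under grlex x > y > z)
1. The degree is 2 — a hyperbolic paraboloid; a quadric.
2. Symmetries: mirror symmetry y ↦ −y ⇒ only even powers of y; mirror symmetry x ↦ −x ⇒ only even powers of x.
3. Reading off the gridlines: one z-axis crossing is at z = 0; it meets the y-axis at y = 0 (among the integer gridlines).
4. Solving for integer coefficients yields p as stated.

2*x^2 - 2*y^2 - z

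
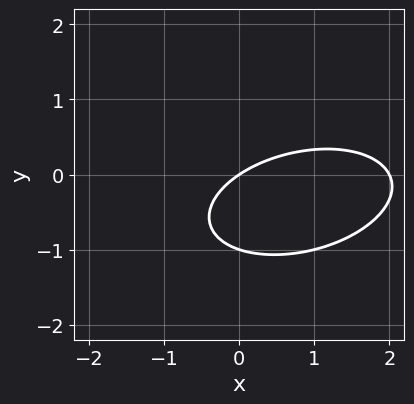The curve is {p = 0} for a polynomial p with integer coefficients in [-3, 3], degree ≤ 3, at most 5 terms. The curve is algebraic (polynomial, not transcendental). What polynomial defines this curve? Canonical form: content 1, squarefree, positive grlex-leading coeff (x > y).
The degree is 2 — a generic line meets the curve in up to 2 points.
Against the integer gridlines: the y-axis gridline crossings are at y ∈ {-1, 0}; the x-axis gridline crossings are at x ∈ {0, 2}.
These observations pin down the coefficients.

x^2 - x*y + 3*y^2 - 2*x + 3*y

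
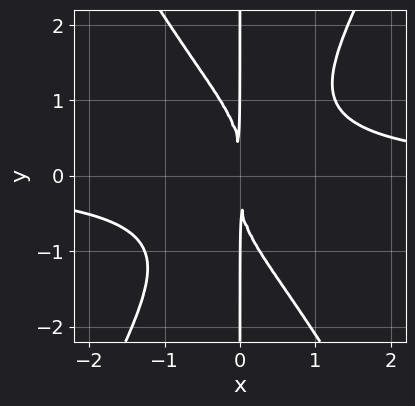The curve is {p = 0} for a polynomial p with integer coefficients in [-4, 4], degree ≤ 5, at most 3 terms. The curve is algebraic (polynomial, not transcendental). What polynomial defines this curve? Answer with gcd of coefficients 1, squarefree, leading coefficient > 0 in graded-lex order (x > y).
1. Degree: the shape is more complex than any degree-3 curve, so deg p = 4.
2. Reading off the gridlines: every point of the y-axis in the box is on the curve.
3. Fitting integer coefficients to these (and the overall shape) gives p.

3*x^3*y - x*y^3 - 3*x^2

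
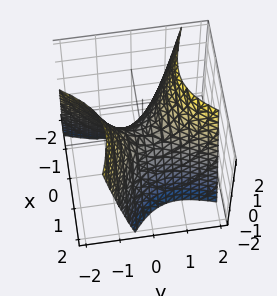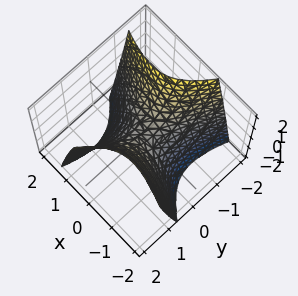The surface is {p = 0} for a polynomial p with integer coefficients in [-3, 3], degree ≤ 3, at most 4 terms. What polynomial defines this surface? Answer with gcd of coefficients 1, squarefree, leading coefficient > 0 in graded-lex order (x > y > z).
1. Degree: the shape is more complex than any degree-1 surface, so deg p = 2.
2. Checking where it meets the axes: it meets the y-axis at y = 0 (among the integer gridlines); one z-axis crossing is at z = 0.
3. Solving for integer coefficients yields p as stated.

2*x^2 + 3*x*y - 2*y^2 + 2*z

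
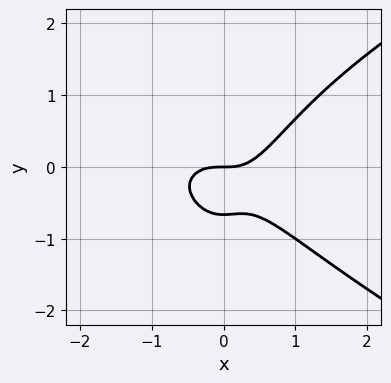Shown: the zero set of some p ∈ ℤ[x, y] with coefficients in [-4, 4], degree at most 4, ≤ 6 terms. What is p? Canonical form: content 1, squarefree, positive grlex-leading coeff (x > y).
First, degree: a generic line meets the curve in up to 4 points, so deg p = 4.
Next, from the axis intercepts and sections: it meets the x-axis at x = 0 (among the integer gridlines); it meets the y-axis at y = 0 (among the integer gridlines).
Finally, solving for integer coefficients yields p as stated.

x^4 - 3*x^2*y^2 + 3*x^3 - 3*y^2 - 2*y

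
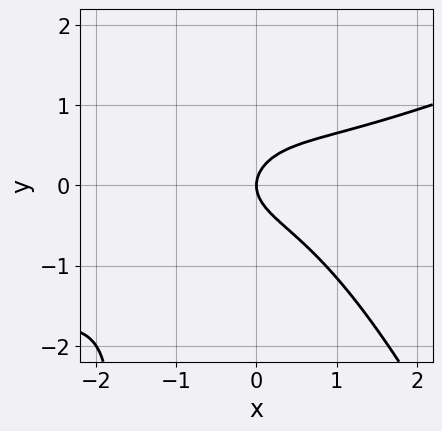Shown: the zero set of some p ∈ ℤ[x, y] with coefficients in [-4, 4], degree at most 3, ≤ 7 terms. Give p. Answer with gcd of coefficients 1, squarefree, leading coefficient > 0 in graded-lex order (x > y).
x^3 - 2*x^2*y - x*y^2 - 3*y^2 + 2*x

deg p = 3.
Against the integer gridlines: it crosses the y-axis at the gridline y = 0; it crosses the x-axis at the gridline x = 0.
Together with the visible shape, these determine p as stated.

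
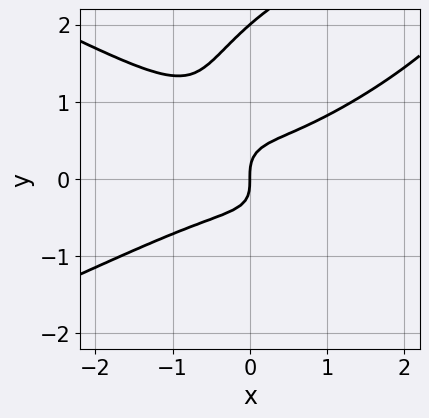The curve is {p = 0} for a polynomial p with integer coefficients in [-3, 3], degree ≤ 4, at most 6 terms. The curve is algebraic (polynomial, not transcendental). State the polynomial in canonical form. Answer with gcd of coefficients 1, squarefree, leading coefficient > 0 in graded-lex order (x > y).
y^4 + x^3 - 2*x*y^2 - 2*y^3 + x

(a) The degree is 4 — a generic line meets the curve in up to 4 points.
(b) From the axis intercepts and sections: it meets the x-axis at x = 0 (among the integer gridlines); the y-axis gridline crossings are at y ∈ {0, 2}.
(c) The integer polynomial consistent with all of this is the stated p.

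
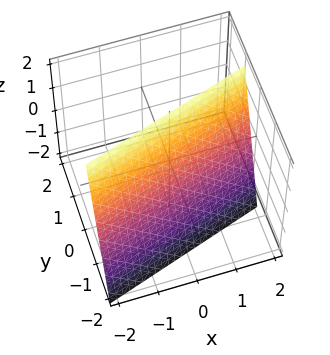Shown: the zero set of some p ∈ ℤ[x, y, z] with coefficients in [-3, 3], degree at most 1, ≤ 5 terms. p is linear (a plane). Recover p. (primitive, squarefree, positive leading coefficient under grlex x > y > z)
First, degree: every cross-section is a straight line — this is a plane, so deg p = 1.
Then, checking where it meets the axes: it crosses the x-axis at the gridline x = 2; it crosses the z-axis at the gridline z = 2.
Finally, fitting integer coefficients to these (and the overall shape) gives p.

x - 3*y + z - 2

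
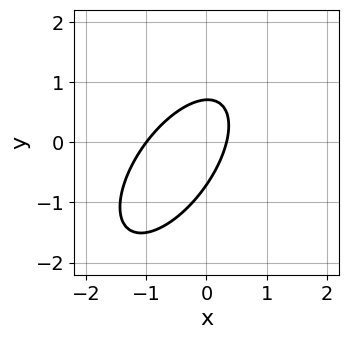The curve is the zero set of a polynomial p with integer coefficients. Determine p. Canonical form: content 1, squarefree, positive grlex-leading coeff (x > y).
(a) deg p = 2. A generic line meets the curve in up to 2 points.
(b) Checking where it meets the axes: it meets the x-axis at x = -1 (among the integer gridlines).
(c) These observations pin down the coefficients.

3*x^2 - 3*x*y + 2*y^2 + 2*x - 1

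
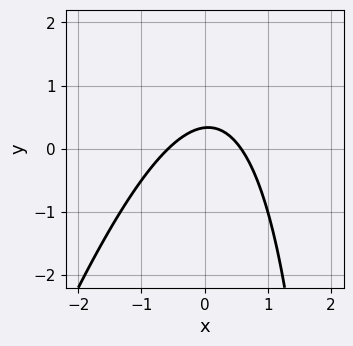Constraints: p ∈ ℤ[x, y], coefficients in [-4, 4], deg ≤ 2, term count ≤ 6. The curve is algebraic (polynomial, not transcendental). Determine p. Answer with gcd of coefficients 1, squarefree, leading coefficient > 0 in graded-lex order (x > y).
(a) deg p = 2.
(b) The integer polynomial consistent with all of this is the stated p.

3*x^2 - x*y + 3*y - 1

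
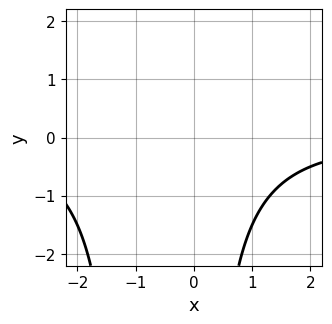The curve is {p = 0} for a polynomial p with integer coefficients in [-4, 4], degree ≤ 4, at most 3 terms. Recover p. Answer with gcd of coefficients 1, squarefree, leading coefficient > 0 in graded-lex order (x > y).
x^2*y + x*y + 3

(a) The degree is 3 — the shape is more complex than any degree-2 curve.
(b) Observable constraints: it misses every integer gridline on the y-axis; the curve avoids every integer x-axis point in the box.
(c) These observations pin down the coefficients.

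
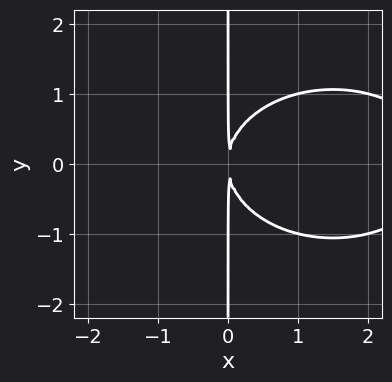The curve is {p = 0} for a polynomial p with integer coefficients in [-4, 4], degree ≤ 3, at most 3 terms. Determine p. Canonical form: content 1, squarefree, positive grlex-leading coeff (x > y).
1. Degree: no degree-2 curve has this shape, so deg p = 3.
2. Symmetries: it's symmetric under y → −y, forcing even powers of y.
3. From the visible intercepts: the visible y-axis segment lies entirely on the curve.
4. Assembling these constraints gives the stated polynomial.

x^3 + 2*x*y^2 - 3*x^2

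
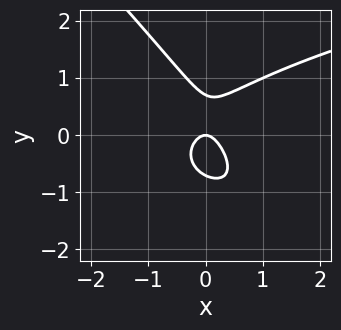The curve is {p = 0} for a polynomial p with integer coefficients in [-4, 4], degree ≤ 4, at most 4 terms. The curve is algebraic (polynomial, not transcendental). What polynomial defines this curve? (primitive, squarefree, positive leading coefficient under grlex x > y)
(a) Degree: a generic line meets the curve in up to 3 points, so deg p = 3.
(b) From the visible intercepts: one x-axis crossing is at x = 0; it crosses the y-axis at the gridline y = 0.
(c) Putting this together gives p.

2*x*y^2 + 2*y^3 - 3*x^2 - y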